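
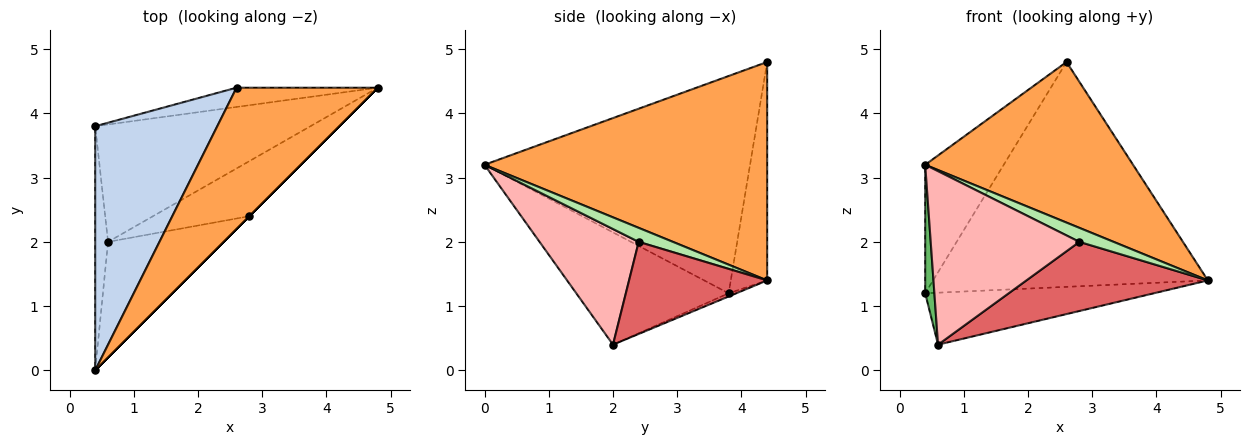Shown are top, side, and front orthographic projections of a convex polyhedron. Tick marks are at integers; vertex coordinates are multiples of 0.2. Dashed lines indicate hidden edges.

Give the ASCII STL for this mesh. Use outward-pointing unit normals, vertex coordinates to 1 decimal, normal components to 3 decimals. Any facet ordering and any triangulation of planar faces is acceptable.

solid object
 facet normal -0.131 0.988 -0.085
  outer loop
   vertex 2.6 4.4 4.8
   vertex 4.8 4.4 1.4
   vertex 0.4 3.8 1.2
  endloop
 endfacet
 facet normal -0.844 0.250 0.474
  outer loop
   vertex 2.6 4.4 4.8
   vertex 0.4 3.8 1.2
   vertex 0.4 0.0 3.2
  endloop
 endfacet
 facet normal 0.714 -0.525 0.462
  outer loop
   vertex 2.6 4.4 4.8
   vertex 0.4 0.0 3.2
   vertex 4.8 4.4 1.4
  endloop
 endfacet
 facet normal -0.014 0.405 -0.914
  outer loop
   vertex 0.6 2.0 0.4
   vertex 0.4 3.8 1.2
   vertex 4.8 4.4 1.4
  endloop
 endfacet
 facet normal -0.992 -0.060 -0.114
  outer loop
   vertex 0.6 2.0 0.4
   vertex 0.4 0.0 3.2
   vertex 0.4 3.8 1.2
  endloop
 endfacet
 facet normal 0.707 -0.707 0.000
  outer loop
   vertex 2.8 2.4 2.0
   vertex 4.8 4.4 1.4
   vertex 0.4 0.0 3.2
  endloop
 endfacet
 facet normal 0.512 -0.672 -0.535
  outer loop
   vertex 2.8 2.4 2.0
   vertex 0.6 2.0 0.4
   vertex 4.8 4.4 1.4
  endloop
 endfacet
 facet normal 0.485 -0.728 -0.485
  outer loop
   vertex 2.8 2.4 2.0
   vertex 0.4 0.0 3.2
   vertex 0.6 2.0 0.4
  endloop
 endfacet
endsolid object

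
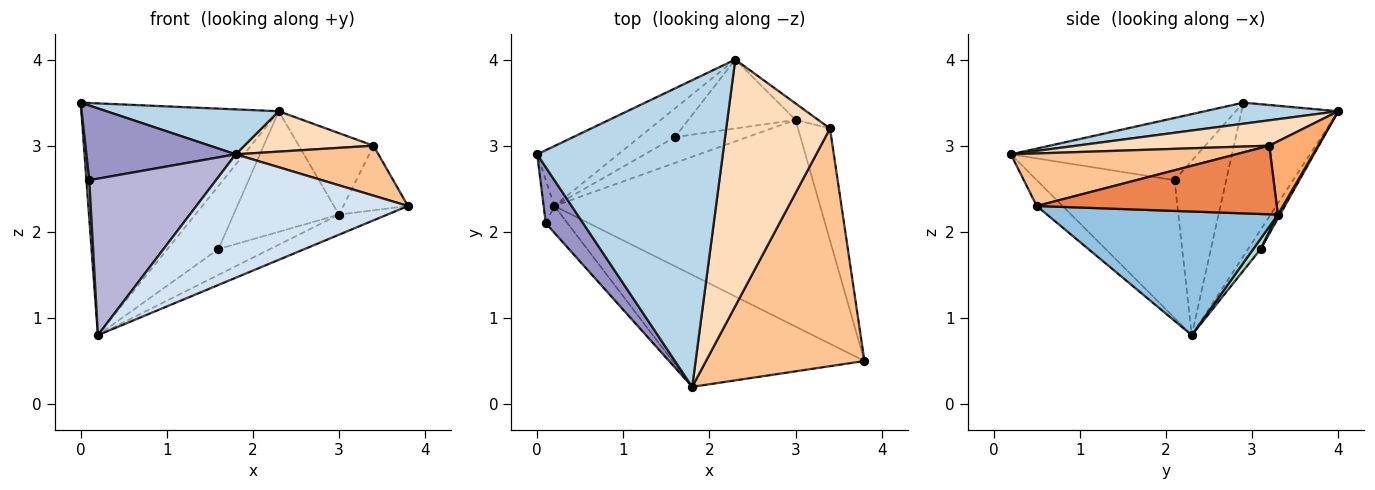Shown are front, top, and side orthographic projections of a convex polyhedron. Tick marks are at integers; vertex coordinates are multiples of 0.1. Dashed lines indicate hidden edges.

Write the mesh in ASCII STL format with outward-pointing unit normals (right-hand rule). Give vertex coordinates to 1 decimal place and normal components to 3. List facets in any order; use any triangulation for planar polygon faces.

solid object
 facet normal -0.428 0.875 -0.226
  outer loop
   vertex 0.2 2.3 0.8
   vertex 0.0 2.9 3.5
   vertex 2.3 4.0 3.4
  endloop
 endfacet
 facet normal 0.420 0.088 -0.903
  outer loop
   vertex 3.0 3.3 2.2
   vertex 3.8 0.5 2.3
   vertex 0.2 2.3 0.8
  endloop
 endfacet
 facet normal 0.112 -0.144 0.983
  outer loop
   vertex 1.8 0.2 2.9
   vertex 2.3 4.0 3.4
   vertex 0.0 2.9 3.5
  endloop
 endfacet
 facet normal -0.090 -0.738 -0.669
  outer loop
   vertex 1.8 0.2 2.9
   vertex 0.2 2.3 0.8
   vertex 3.8 0.5 2.3
  endloop
 endfacet
 facet normal 0.880 0.237 -0.411
  outer loop
   vertex 3.4 3.2 3.0
   vertex 3.8 0.5 2.3
   vertex 3.0 3.3 2.2
  endloop
 endfacet
 facet normal 0.540 0.825 -0.167
  outer loop
   vertex 3.4 3.2 3.0
   vertex 3.0 3.3 2.2
   vertex 2.3 4.0 3.4
  endloop
 endfacet
 facet normal 0.309 -0.196 0.931
  outer loop
   vertex 3.4 3.2 3.0
   vertex 1.8 0.2 2.9
   vertex 3.8 0.5 2.3
  endloop
 endfacet
 facet normal 0.235 -0.157 0.959
  outer loop
   vertex 3.4 3.2 3.0
   vertex 2.3 4.0 3.4
   vertex 1.8 0.2 2.9
  endloop
 endfacet
 facet normal -0.219 0.888 -0.404
  outer loop
   vertex 1.6 3.1 1.8
   vertex 0.2 2.3 0.8
   vertex 2.3 4.0 3.4
  endloop
 endfacet
 facet normal 0.018 0.868 -0.496
  outer loop
   vertex 1.6 3.1 1.8
   vertex 2.3 4.0 3.4
   vertex 3.0 3.3 2.2
  endloop
 endfacet
 facet normal 0.101 0.704 -0.704
  outer loop
   vertex 1.6 3.1 1.8
   vertex 3.0 3.3 2.2
   vertex 0.2 2.3 0.8
  endloop
 endfacet
 facet normal -0.997 -0.055 -0.062
  outer loop
   vertex 0.1 2.1 2.6
   vertex 0.0 2.9 3.5
   vertex 0.2 2.3 0.8
  endloop
 endfacet
 facet normal -0.707 -0.566 0.424
  outer loop
   vertex 0.1 2.1 2.6
   vertex 1.8 0.2 2.9
   vertex 0.0 2.9 3.5
  endloop
 endfacet
 facet normal -0.731 -0.672 -0.115
  outer loop
   vertex 0.1 2.1 2.6
   vertex 0.2 2.3 0.8
   vertex 1.8 0.2 2.9
  endloop
 endfacet
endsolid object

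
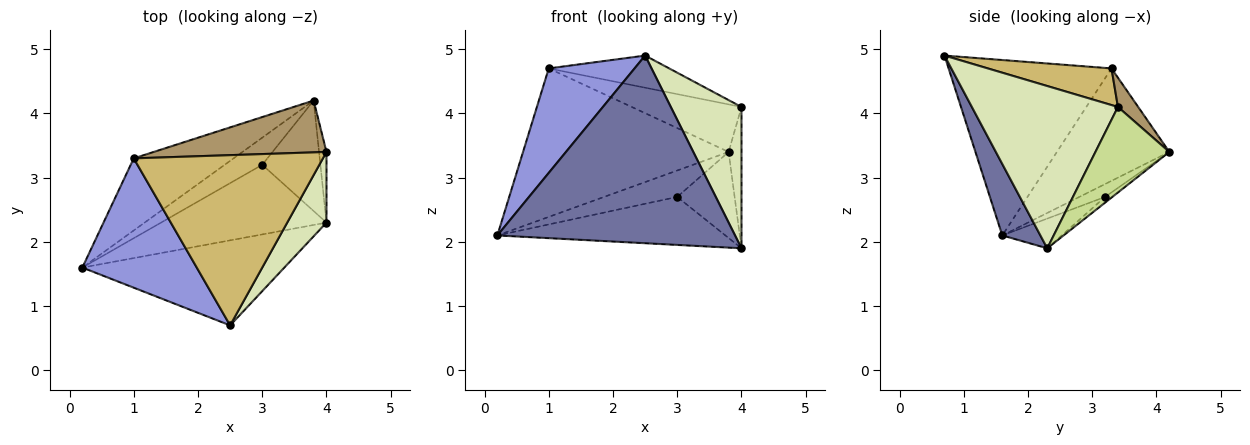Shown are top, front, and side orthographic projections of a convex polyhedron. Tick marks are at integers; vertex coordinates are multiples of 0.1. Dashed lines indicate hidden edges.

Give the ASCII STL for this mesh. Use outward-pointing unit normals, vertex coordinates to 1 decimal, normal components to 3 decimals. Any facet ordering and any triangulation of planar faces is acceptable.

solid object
 facet normal 0.145 -0.901 -0.408
  outer loop
   vertex 2.5 0.7 4.9
   vertex 0.2 1.6 2.1
   vertex 4.0 2.3 1.9
  endloop
 endfacet
 facet normal -0.441 0.807 -0.392
  outer loop
   vertex 1.0 3.3 4.7
   vertex 3.8 4.2 3.4
   vertex 0.2 1.6 2.1
  endloop
 endfacet
 facet normal -0.766 -0.404 0.500
  outer loop
   vertex 1.0 3.3 4.7
   vertex 0.2 1.6 2.1
   vertex 2.5 0.7 4.9
  endloop
 endfacet
 facet normal -0.146 0.561 -0.814
  outer loop
   vertex 3.0 3.2 2.7
   vertex 4.0 2.3 1.9
   vertex 0.2 1.6 2.1
  endloop
 endfacet
 facet normal -0.238 0.678 -0.696
  outer loop
   vertex 3.0 3.2 2.7
   vertex 0.2 1.6 2.1
   vertex 3.8 4.2 3.4
  endloop
 endfacet
 facet normal -0.078 0.613 -0.786
  outer loop
   vertex 3.0 3.2 2.7
   vertex 3.8 4.2 3.4
   vertex 4.0 2.3 1.9
  endloop
 endfacet
 facet normal 0.982 0.171 -0.085
  outer loop
   vertex 4.0 3.4 4.1
   vertex 4.0 2.3 1.9
   vertex 3.8 4.2 3.4
  endloop
 endfacet
 facet normal 0.880 -0.426 0.213
  outer loop
   vertex 4.0 3.4 4.1
   vertex 2.5 0.7 4.9
   vertex 4.0 2.3 1.9
  endloop
 endfacet
 facet normal 0.124 0.671 0.731
  outer loop
   vertex 4.0 3.4 4.1
   vertex 3.8 4.2 3.4
   vertex 1.0 3.3 4.7
  endloop
 endfacet
 facet normal 0.187 0.182 0.965
  outer loop
   vertex 4.0 3.4 4.1
   vertex 1.0 3.3 4.7
   vertex 2.5 0.7 4.9
  endloop
 endfacet
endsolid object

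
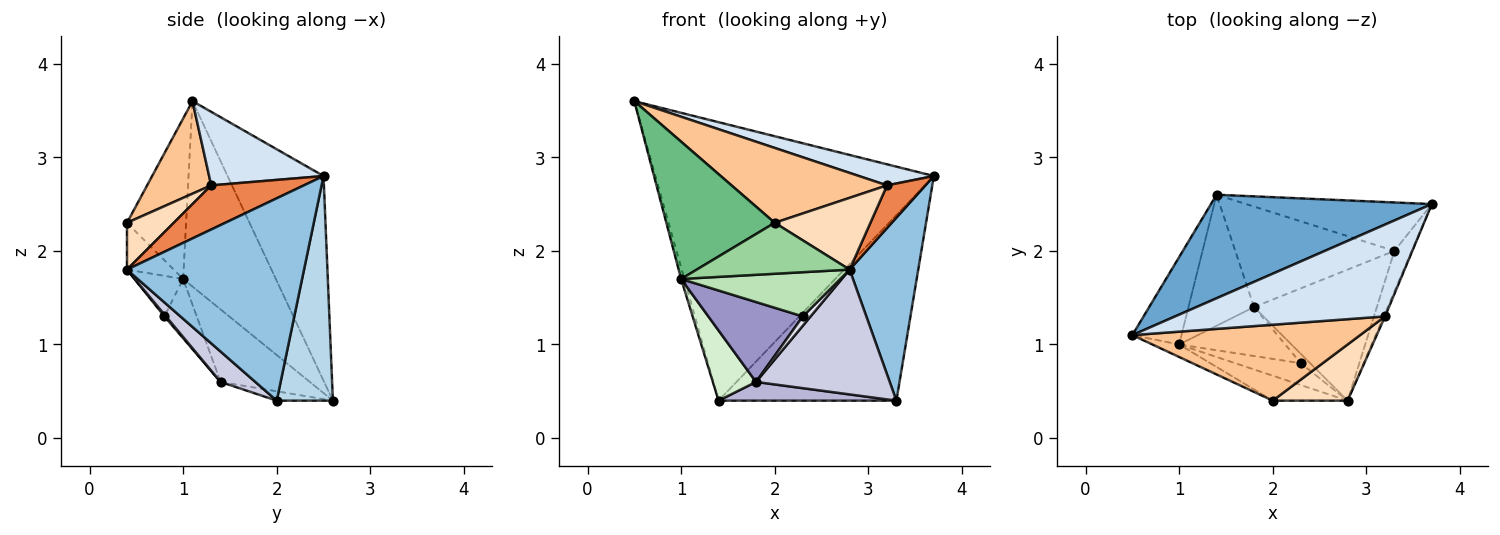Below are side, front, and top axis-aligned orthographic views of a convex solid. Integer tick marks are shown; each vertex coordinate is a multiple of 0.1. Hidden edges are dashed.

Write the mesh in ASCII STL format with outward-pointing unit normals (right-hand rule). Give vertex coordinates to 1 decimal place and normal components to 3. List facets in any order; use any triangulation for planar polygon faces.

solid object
 facet normal -0.307 0.892 0.332
  outer loop
   vertex 1.4 2.6 0.4
   vertex 0.5 1.1 3.6
   vertex 3.7 2.5 2.8
  endloop
 endfacet
 facet normal 0.929 -0.360 -0.080
  outer loop
   vertex 3.3 2.0 0.4
   vertex 3.7 2.5 2.8
   vertex 2.8 0.4 1.8
  endloop
 endfacet
 facet normal 0.292 0.925 -0.241
  outer loop
   vertex 3.3 2.0 0.4
   vertex 1.4 2.6 0.4
   vertex 3.7 2.5 2.8
  endloop
 endfacet
 facet normal 0.323 -0.212 0.922
  outer loop
   vertex 3.2 1.3 2.7
   vertex 3.7 2.5 2.8
   vertex 0.5 1.1 3.6
  endloop
 endfacet
 facet normal 0.924 -0.382 -0.028
  outer loop
   vertex 3.2 1.3 2.7
   vertex 2.8 0.4 1.8
   vertex 3.7 2.5 2.8
  endloop
 endfacet
 facet normal -0.966 0.034 -0.256
  outer loop
   vertex 1.0 1.0 1.7
   vertex 0.5 1.1 3.6
   vertex 1.4 2.6 0.4
  endloop
 endfacet
 facet normal 0.278 -0.675 0.684
  outer loop
   vertex 2.0 0.4 2.3
   vertex 3.2 1.3 2.7
   vertex 0.5 1.1 3.6
  endloop
 endfacet
 facet normal 0.359 -0.735 0.575
  outer loop
   vertex 2.0 0.4 2.3
   vertex 2.8 0.4 1.8
   vertex 3.2 1.3 2.7
  endloop
 endfacet
 facet normal -0.477 -0.875 -0.080
  outer loop
   vertex 2.0 0.4 2.3
   vertex 0.5 1.1 3.6
   vertex 1.0 1.0 1.7
  endloop
 endfacet
 facet normal -0.265 -0.866 -0.424
  outer loop
   vertex 2.0 0.4 2.3
   vertex 1.0 1.0 1.7
   vertex 2.8 0.4 1.8
  endloop
 endfacet
 facet normal -0.264 -0.865 -0.427
  outer loop
   vertex 2.3 0.8 1.3
   vertex 2.8 0.4 1.8
   vertex 1.0 1.0 1.7
  endloop
 endfacet
 facet normal -0.698 -0.338 -0.631
  outer loop
   vertex 1.8 1.4 0.6
   vertex 1.0 1.0 1.7
   vertex 1.4 2.6 0.4
  endloop
 endfacet
 facet normal -0.280 -0.819 -0.501
  outer loop
   vertex 1.8 1.4 0.6
   vertex 2.3 0.8 1.3
   vertex 1.0 1.0 1.7
  endloop
 endfacet
 facet normal -0.058 -0.183 -0.981
  outer loop
   vertex 1.8 1.4 0.6
   vertex 1.4 2.6 0.4
   vertex 3.3 2.0 0.4
  endloop
 endfacet
 facet normal 0.176 -0.679 -0.713
  outer loop
   vertex 1.8 1.4 0.6
   vertex 3.3 2.0 0.4
   vertex 2.8 0.4 1.8
  endloop
 endfacet
 facet normal 0.140 -0.700 -0.700
  outer loop
   vertex 1.8 1.4 0.6
   vertex 2.8 0.4 1.8
   vertex 2.3 0.8 1.3
  endloop
 endfacet
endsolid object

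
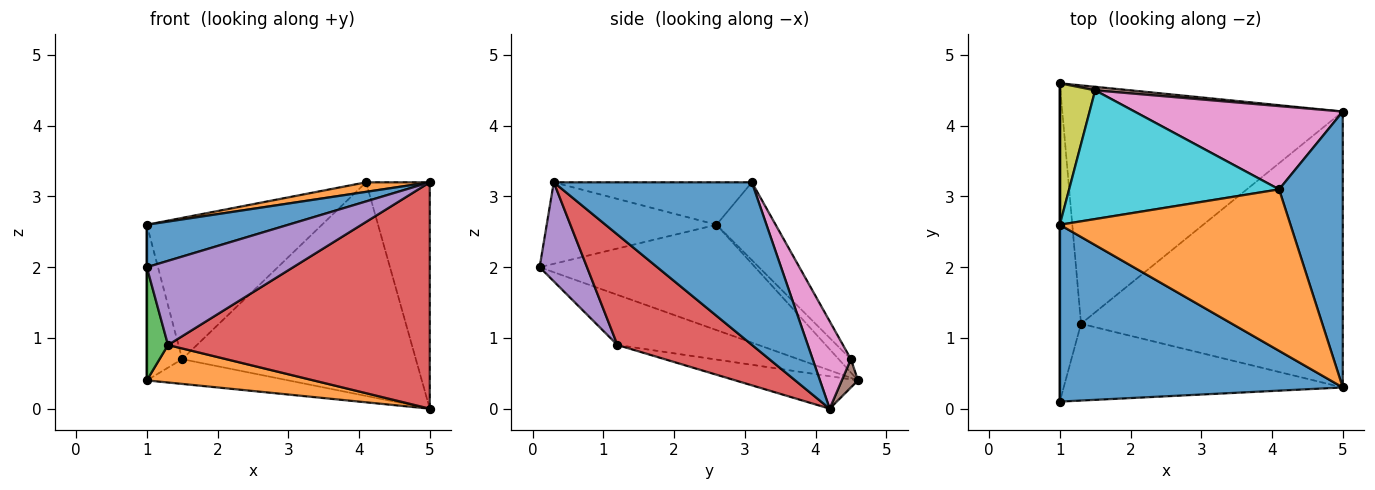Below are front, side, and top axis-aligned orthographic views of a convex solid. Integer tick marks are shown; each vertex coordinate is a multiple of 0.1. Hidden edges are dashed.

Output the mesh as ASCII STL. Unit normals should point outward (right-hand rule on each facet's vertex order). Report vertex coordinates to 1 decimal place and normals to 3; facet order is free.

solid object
 facet normal 0.892 0.287 0.349
  outer loop
   vertex 4.1 3.1 3.2
   vertex 5.0 0.3 3.2
   vertex 5.0 4.2 0.0
  endloop
 endfacet
 facet normal -0.114 -0.154 -0.981
  outer loop
   vertex 1.3 1.2 0.9
   vertex 1.0 4.6 0.4
   vertex 5.0 4.2 0.0
  endloop
 endfacet
 facet normal -0.912 -0.137 -0.386
  outer loop
   vertex 1.3 1.2 0.9
   vertex 1.0 0.1 2.0
   vertex 1.0 4.6 0.4
  endloop
 endfacet
 facet normal 0.310 -0.603 -0.735
  outer loop
   vertex 1.3 1.2 0.9
   vertex 5.0 4.2 0.0
   vertex 5.0 0.3 3.2
  endloop
 endfacet
 facet normal 0.233 -0.719 -0.655
  outer loop
   vertex 1.3 1.2 0.9
   vertex 5.0 0.3 3.2
   vertex 1.0 0.1 2.0
  endloop
 endfacet
 facet normal 0.112 0.984 0.141
  outer loop
   vertex 1.5 4.5 0.7
   vertex 5.0 4.2 0.0
   vertex 1.0 4.6 0.4
  endloop
 endfacet
 facet normal 0.151 0.921 0.359
  outer loop
   vertex 1.5 4.5 0.7
   vertex 4.1 3.1 3.2
   vertex 5.0 4.2 0.0
  endloop
 endfacet
 facet normal -1.000 0.000 0.000
  outer loop
   vertex 1.0 2.6 2.6
   vertex 1.0 4.6 0.4
   vertex 1.0 0.1 2.0
  endloop
 endfacet
 facet normal -0.248 0.717 0.652
  outer loop
   vertex 1.0 2.6 2.6
   vertex 1.5 4.5 0.7
   vertex 1.0 4.6 0.4
  endloop
 endfacet
 facet normal -0.242 0.717 0.653
  outer loop
   vertex 1.0 2.6 2.6
   vertex 4.1 3.1 3.2
   vertex 1.5 4.5 0.7
  endloop
 endfacet
 facet normal -0.270 -0.225 0.936
  outer loop
   vertex 1.0 2.6 2.6
   vertex 1.0 0.1 2.0
   vertex 5.0 0.3 3.2
  endloop
 endfacet
 facet normal -0.181 -0.058 0.982
  outer loop
   vertex 1.0 2.6 2.6
   vertex 5.0 0.3 3.2
   vertex 4.1 3.1 3.2
  endloop
 endfacet
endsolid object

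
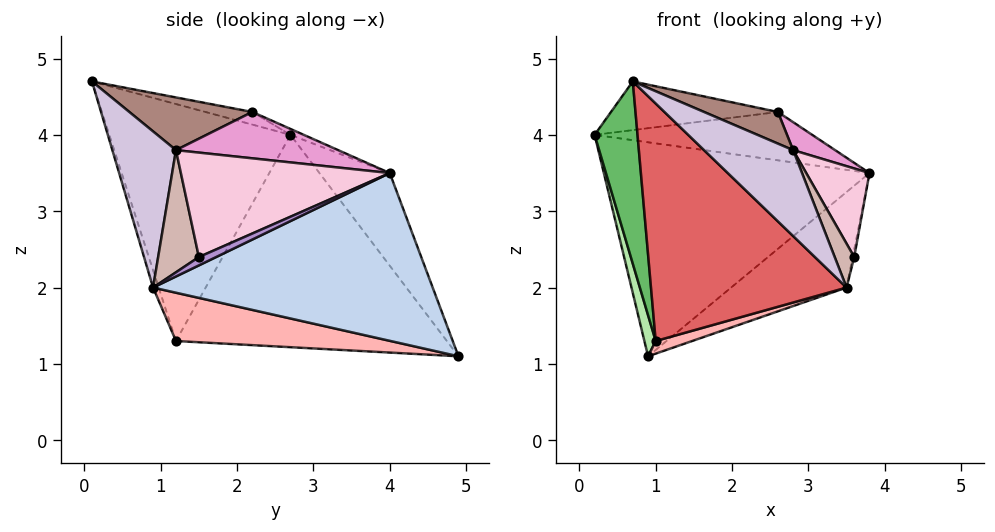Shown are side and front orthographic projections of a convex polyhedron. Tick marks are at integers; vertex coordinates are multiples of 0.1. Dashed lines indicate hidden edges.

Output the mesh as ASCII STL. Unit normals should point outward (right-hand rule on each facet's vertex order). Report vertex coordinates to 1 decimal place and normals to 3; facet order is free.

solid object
 facet normal -0.212 0.803 0.558
  outer loop
   vertex 0.9 4.9 1.1
   vertex 0.2 2.7 4.0
   vertex 3.8 4.0 3.5
  endloop
 endfacet
 facet normal 0.662 0.273 -0.698
  outer loop
   vertex 3.5 0.9 2.0
   vertex 0.9 4.9 1.1
   vertex 3.8 4.0 3.5
  endloop
 endfacet
 facet normal -0.026 0.420 0.907
  outer loop
   vertex 2.6 2.2 4.3
   vertex 3.8 4.0 3.5
   vertex 0.2 2.7 4.0
  endloop
 endfacet
 facet normal -0.069 0.247 0.967
  outer loop
   vertex 2.6 2.2 4.3
   vertex 0.2 2.7 4.0
   vertex 0.7 0.1 4.7
  endloop
 endfacet
 facet normal -0.961 -0.227 -0.158
  outer loop
   vertex 1.0 1.2 1.3
   vertex 0.7 0.1 4.7
   vertex 0.2 2.7 4.0
  endloop
 endfacet
 facet normal -0.964 -0.040 -0.263
  outer loop
   vertex 1.0 1.2 1.3
   vertex 0.2 2.7 4.0
   vertex 0.9 4.9 1.1
  endloop
 endfacet
 facet normal -0.027 -0.950 -0.310
  outer loop
   vertex 1.0 1.2 1.3
   vertex 3.5 0.9 2.0
   vertex 0.7 0.1 4.7
  endloop
 endfacet
 facet normal 0.264 -0.045 -0.963
  outer loop
   vertex 1.0 1.2 1.3
   vertex 0.9 4.9 1.1
   vertex 3.5 0.9 2.0
  endloop
 endfacet
 facet normal 0.931 0.082 -0.356
  outer loop
   vertex 3.6 1.5 2.4
   vertex 3.5 0.9 2.0
   vertex 3.8 4.0 3.5
  endloop
 endfacet
 facet normal 0.547 -0.765 0.340
  outer loop
   vertex 2.8 1.2 3.8
   vertex 0.7 0.1 4.7
   vertex 3.5 0.9 2.0
  endloop
 endfacet
 facet normal 0.505 -0.303 0.808
  outer loop
   vertex 2.8 1.2 3.8
   vertex 2.6 2.2 4.3
   vertex 0.7 0.1 4.7
  endloop
 endfacet
 facet normal 0.831 -0.398 0.389
  outer loop
   vertex 2.8 1.2 3.8
   vertex 3.5 0.9 2.0
   vertex 3.6 1.5 2.4
  endloop
 endfacet
 facet normal 0.724 -0.187 0.664
  outer loop
   vertex 2.8 1.2 3.8
   vertex 3.8 4.0 3.5
   vertex 2.6 2.2 4.3
  endloop
 endfacet
 facet normal 0.861 -0.261 0.436
  outer loop
   vertex 2.8 1.2 3.8
   vertex 3.6 1.5 2.4
   vertex 3.8 4.0 3.5
  endloop
 endfacet
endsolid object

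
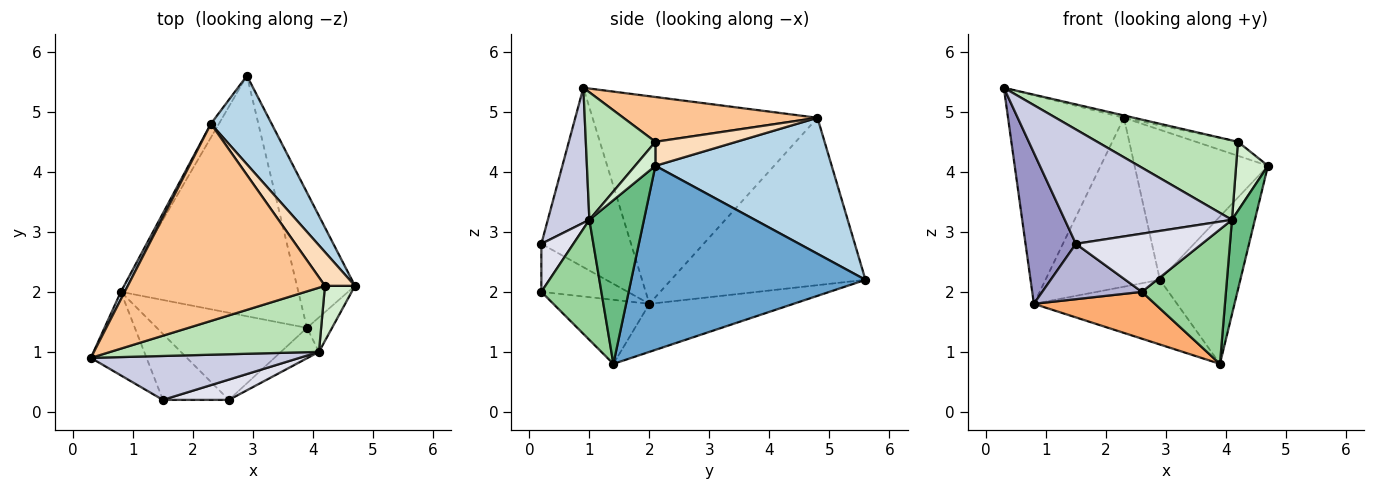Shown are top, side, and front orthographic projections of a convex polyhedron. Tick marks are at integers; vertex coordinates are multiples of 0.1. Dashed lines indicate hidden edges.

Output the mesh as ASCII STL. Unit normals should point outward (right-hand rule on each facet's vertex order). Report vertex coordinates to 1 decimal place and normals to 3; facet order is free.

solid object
 facet normal 0.906 0.311 -0.286
  outer loop
   vertex 3.9 1.4 0.8
   vertex 2.9 5.6 2.2
   vertex 4.7 2.1 4.1
  endloop
 endfacet
 facet normal -0.253 0.251 -0.934
  outer loop
   vertex 0.8 2.0 1.8
   vertex 2.9 5.6 2.2
   vertex 3.9 1.4 0.8
  endloop
 endfacet
 facet normal 0.751 0.568 0.335
  outer loop
   vertex 2.3 4.8 4.9
   vertex 4.7 2.1 4.1
   vertex 2.9 5.6 2.2
  endloop
 endfacet
 facet normal -0.889 0.458 0.016
  outer loop
   vertex 2.3 4.8 4.9
   vertex 0.8 2.0 1.8
   vertex 0.3 0.9 5.4
  endloop
 endfacet
 facet normal -0.861 0.507 -0.041
  outer loop
   vertex 2.3 4.8 4.9
   vertex 2.9 5.6 2.2
   vertex 0.8 2.0 1.8
  endloop
 endfacet
 facet normal -0.352 -0.443 -0.824
  outer loop
   vertex 2.6 0.2 2.0
   vertex 0.8 2.0 1.8
   vertex 3.9 1.4 0.8
  endloop
 endfacet
 facet normal 0.222 0.011 0.975
  outer loop
   vertex 4.2 2.1 4.5
   vertex 2.3 4.8 4.9
   vertex 0.3 0.9 5.4
  endloop
 endfacet
 facet normal 0.594 0.308 0.743
  outer loop
   vertex 4.2 2.1 4.5
   vertex 4.7 2.1 4.1
   vertex 2.3 4.8 4.9
  endloop
 endfacet
 facet normal 0.913 -0.383 -0.140
  outer loop
   vertex 4.1 1.0 3.2
   vertex 3.9 1.4 0.8
   vertex 4.7 2.1 4.1
  endloop
 endfacet
 facet normal 0.572 -0.800 -0.181
  outer loop
   vertex 4.1 1.0 3.2
   vertex 2.6 0.2 2.0
   vertex 3.9 1.4 0.8
  endloop
 endfacet
 facet normal 0.359 -0.726 0.587
  outer loop
   vertex 4.1 1.0 3.2
   vertex 4.2 2.1 4.5
   vertex 0.3 0.9 5.4
  endloop
 endfacet
 facet normal 0.446 -0.700 0.558
  outer loop
   vertex 4.1 1.0 3.2
   vertex 4.7 2.1 4.1
   vertex 4.2 2.1 4.5
  endloop
 endfacet
 facet normal -0.842 -0.472 -0.261
  outer loop
   vertex 1.5 0.2 2.8
   vertex 0.3 0.9 5.4
   vertex 0.8 2.0 1.8
  endloop
 endfacet
 facet normal -0.487 -0.561 -0.669
  outer loop
   vertex 1.5 0.2 2.8
   vertex 0.8 2.0 1.8
   vertex 2.6 0.2 2.0
  endloop
 endfacet
 facet normal 0.226 -0.909 0.349
  outer loop
   vertex 1.5 0.2 2.8
   vertex 4.1 1.0 3.2
   vertex 0.3 0.9 5.4
  endloop
 endfacet
 facet normal 0.233 -0.918 0.321
  outer loop
   vertex 1.5 0.2 2.8
   vertex 2.6 0.2 2.0
   vertex 4.1 1.0 3.2
  endloop
 endfacet
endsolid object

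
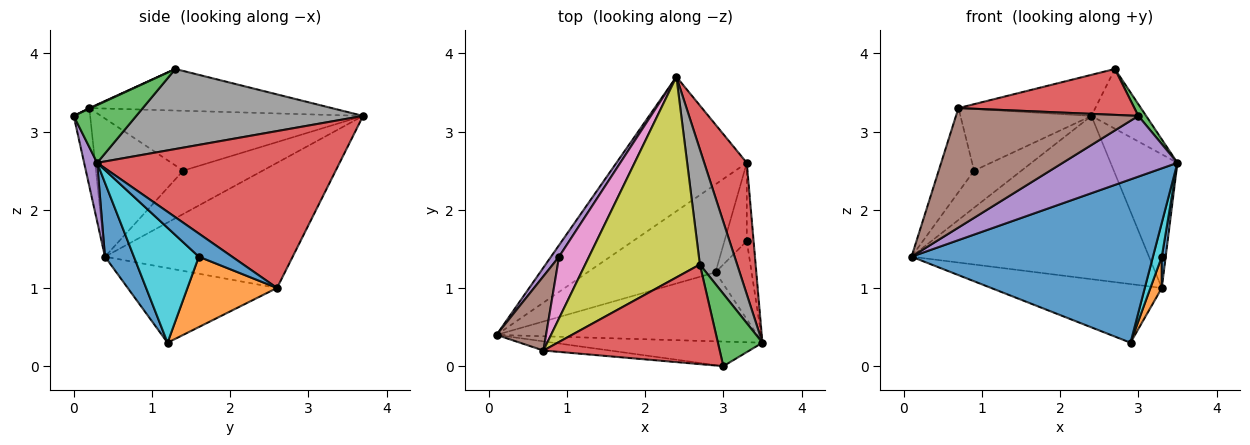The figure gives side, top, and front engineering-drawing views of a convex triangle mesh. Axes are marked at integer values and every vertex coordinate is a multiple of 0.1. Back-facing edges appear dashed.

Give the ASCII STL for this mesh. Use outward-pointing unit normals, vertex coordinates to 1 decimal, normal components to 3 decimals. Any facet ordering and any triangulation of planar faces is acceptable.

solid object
 facet normal 0.110 -0.916 -0.387
  outer loop
   vertex 2.9 1.2 0.3
   vertex 3.5 0.3 2.6
   vertex 0.1 0.4 1.4
  endloop
 endfacet
 facet normal -0.521 0.659 -0.543
  outer loop
   vertex 3.3 2.6 1.0
   vertex 0.1 0.4 1.4
   vertex 2.4 3.7 3.2
  endloop
 endfacet
 facet normal -0.437 0.499 -0.749
  outer loop
   vertex 3.3 2.6 1.0
   vertex 2.9 1.2 0.3
   vertex 0.1 0.4 1.4
  endloop
 endfacet
 facet normal 0.933 0.257 0.253
  outer loop
   vertex 3.3 2.6 1.0
   vertex 2.4 3.7 3.2
   vertex 3.5 0.3 2.6
  endloop
 endfacet
 facet normal -0.848 0.505 0.158
  outer loop
   vertex 0.9 1.4 2.5
   vertex 2.4 3.7 3.2
   vertex 0.1 0.4 1.4
  endloop
 endfacet
 facet normal -0.879 0.357 0.315
  outer loop
   vertex 0.9 1.4 2.5
   vertex 0.1 0.4 1.4
   vertex 0.7 0.2 3.3
  endloop
 endfacet
 facet normal -0.816 0.408 0.408
  outer loop
   vertex 0.9 1.4 2.5
   vertex 0.7 0.2 3.3
   vertex 2.4 3.7 3.2
  endloop
 endfacet
 facet normal 0.886 0.214 0.412
  outer loop
   vertex 2.7 1.3 3.8
   vertex 3.5 0.3 2.6
   vertex 2.4 3.7 3.2
  endloop
 endfacet
 facet normal -0.335 0.189 0.923
  outer loop
   vertex 2.7 1.3 3.8
   vertex 2.4 3.7 3.2
   vertex 0.7 0.2 3.3
  endloop
 endfacet
 facet normal 0.946 -0.129 -0.297
  outer loop
   vertex 3.3 1.6 1.4
   vertex 3.5 0.3 2.6
   vertex 2.9 1.2 0.3
  endloop
 endfacet
 facet normal 0.953 -0.112 -0.280
  outer loop
   vertex 3.3 1.6 1.4
   vertex 3.3 2.6 1.0
   vertex 3.5 0.3 2.6
  endloop
 endfacet
 facet normal 0.946 -0.120 -0.300
  outer loop
   vertex 3.3 1.6 1.4
   vertex 2.9 1.2 0.3
   vertex 3.3 2.6 1.0
  endloop
 endfacet
 facet normal 0.788 -0.099 0.608
  outer loop
   vertex 3.0 0.0 3.2
   vertex 3.5 0.3 2.6
   vertex 2.7 1.3 3.8
  endloop
 endfacet
 facet normal 0.003 -0.418 0.908
  outer loop
   vertex 3.0 0.0 3.2
   vertex 2.7 1.3 3.8
   vertex 0.7 0.2 3.3
  endloop
 endfacet
 facet normal 0.105 -0.922 -0.374
  outer loop
   vertex 3.0 0.0 3.2
   vertex 0.1 0.4 1.4
   vertex 3.5 0.3 2.6
  endloop
 endfacet
 facet normal -0.090 -0.993 -0.076
  outer loop
   vertex 3.0 0.0 3.2
   vertex 0.7 0.2 3.3
   vertex 0.1 0.4 1.4
  endloop
 endfacet
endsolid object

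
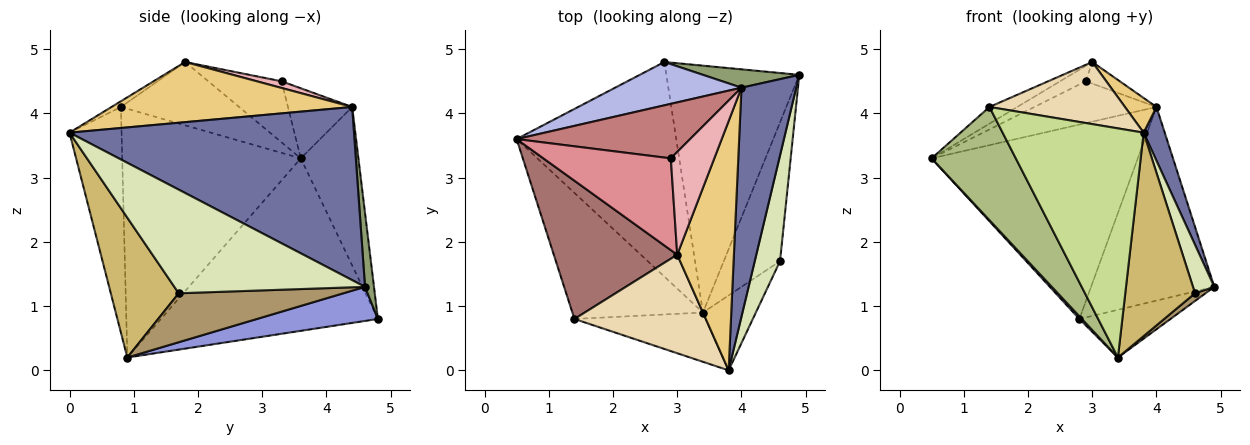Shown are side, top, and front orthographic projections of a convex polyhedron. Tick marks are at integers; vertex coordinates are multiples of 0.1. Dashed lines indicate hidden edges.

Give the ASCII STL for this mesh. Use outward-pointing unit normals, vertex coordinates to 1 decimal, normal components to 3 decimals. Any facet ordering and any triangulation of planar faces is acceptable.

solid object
 facet normal 0.951 -0.071 0.301
  outer loop
   vertex 4.0 4.4 4.1
   vertex 3.8 0.0 3.7
   vertex 4.9 4.6 1.3
  endloop
 endfacet
 facet normal -0.734 -0.008 -0.679
  outer loop
   vertex 2.8 4.8 0.8
   vertex 3.4 0.9 0.2
   vertex 0.5 3.6 3.3
  endloop
 endfacet
 facet normal 0.244 0.184 -0.952
  outer loop
   vertex 2.8 4.8 0.8
   vertex 4.9 4.6 1.3
   vertex 3.4 0.9 0.2
  endloop
 endfacet
 facet normal -0.263 0.942 0.210
  outer loop
   vertex 2.8 4.8 0.8
   vertex 0.5 3.6 3.3
   vertex 4.0 4.4 4.1
  endloop
 endfacet
 facet normal 0.072 0.993 0.094
  outer loop
   vertex 2.8 4.8 0.8
   vertex 4.0 4.4 4.1
   vertex 4.9 4.6 1.3
  endloop
 endfacet
 facet normal -0.817 -0.385 -0.429
  outer loop
   vertex 1.4 0.8 4.1
   vertex 0.5 3.6 3.3
   vertex 3.4 0.9 0.2
  endloop
 endfacet
 facet normal -0.339 -0.920 -0.198
  outer loop
   vertex 1.4 0.8 4.1
   vertex 3.4 0.9 0.2
   vertex 3.8 0.0 3.7
  endloop
 endfacet
 facet normal 0.966 -0.108 0.236
  outer loop
   vertex 4.6 1.7 1.2
   vertex 4.9 4.6 1.3
   vertex 3.8 0.0 3.7
  endloop
 endfacet
 facet normal 0.656 -0.042 -0.754
  outer loop
   vertex 4.6 1.7 1.2
   vertex 3.4 0.9 0.2
   vertex 4.9 4.6 1.3
  endloop
 endfacet
 facet normal 0.675 -0.693 -0.255
  outer loop
   vertex 4.6 1.7 1.2
   vertex 3.8 0.0 3.7
   vertex 3.4 0.9 0.2
  endloop
 endfacet
 facet normal 0.725 -0.095 0.682
  outer loop
   vertex 3.0 1.8 4.8
   vertex 3.8 0.0 3.7
   vertex 4.0 4.4 4.1
  endloop
 endfacet
 facet normal -0.037 -0.533 0.845
  outer loop
   vertex 3.0 1.8 4.8
   vertex 1.4 0.8 4.1
   vertex 3.8 0.0 3.7
  endloop
 endfacet
 facet normal -0.454 0.107 0.885
  outer loop
   vertex 3.0 1.8 4.8
   vertex 0.5 3.6 3.3
   vertex 1.4 0.8 4.1
  endloop
 endfacet
 facet normal -0.305 0.580 0.755
  outer loop
   vertex 2.9 3.3 4.5
   vertex 4.0 4.4 4.1
   vertex 0.5 3.6 3.3
  endloop
 endfacet
 facet normal -0.427 0.150 0.892
  outer loop
   vertex 2.9 3.3 4.5
   vertex 0.5 3.6 3.3
   vertex 3.0 1.8 4.8
  endloop
 endfacet
 facet normal 0.148 0.203 0.968
  outer loop
   vertex 2.9 3.3 4.5
   vertex 3.0 1.8 4.8
   vertex 4.0 4.4 4.1
  endloop
 endfacet
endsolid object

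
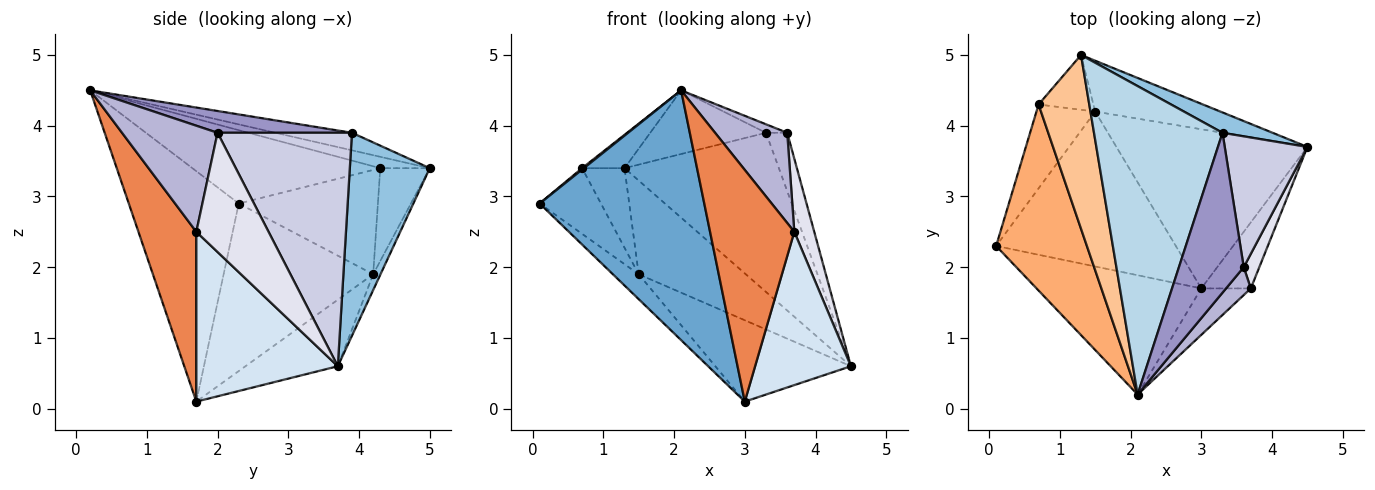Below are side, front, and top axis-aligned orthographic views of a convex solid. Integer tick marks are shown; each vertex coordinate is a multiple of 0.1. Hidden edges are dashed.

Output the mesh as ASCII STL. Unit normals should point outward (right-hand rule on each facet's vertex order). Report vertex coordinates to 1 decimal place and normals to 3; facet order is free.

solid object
 facet normal -0.516 -0.773 -0.369
  outer loop
   vertex 3.0 1.7 0.1
   vertex 2.1 0.2 4.5
   vertex 0.1 2.3 2.9
  endloop
 endfacet
 facet normal 0.457 0.882 0.113
  outer loop
   vertex 3.3 3.9 3.9
   vertex 4.5 3.7 0.6
   vertex 1.3 5.0 3.4
  endloop
 endfacet
 facet normal -0.132 0.200 0.971
  outer loop
   vertex 3.3 3.9 3.9
   vertex 1.3 5.0 3.4
   vertex 2.1 0.2 4.5
  endloop
 endfacet
 facet normal 0.805 -0.545 -0.235
  outer loop
   vertex 3.7 1.7 2.5
   vertex 3.0 1.7 0.1
   vertex 4.5 3.7 0.6
  endloop
 endfacet
 facet normal 0.559 -0.813 -0.163
  outer loop
   vertex 3.7 1.7 2.5
   vertex 2.1 0.2 4.5
   vertex 3.0 1.7 0.1
  endloop
 endfacet
 facet normal -0.628 -0.006 0.778
  outer loop
   vertex 0.7 4.3 3.4
   vertex 0.1 2.3 2.9
   vertex 2.1 0.2 4.5
  endloop
 endfacet
 facet normal -0.215 0.184 0.959
  outer loop
   vertex 0.7 4.3 3.4
   vertex 2.1 0.2 4.5
   vertex 1.3 5.0 3.4
  endloop
 endfacet
 facet normal -0.060 0.877 -0.476
  outer loop
   vertex 1.5 4.2 1.9
   vertex 1.3 5.0 3.4
   vertex 4.5 3.7 0.6
  endloop
 endfacet
 facet normal -0.296 0.435 -0.851
  outer loop
   vertex 1.5 4.2 1.9
   vertex 4.5 3.7 0.6
   vertex 3.0 1.7 0.1
  endloop
 endfacet
 facet normal -0.693 0.594 -0.409
  outer loop
   vertex 1.5 4.2 1.9
   vertex 0.7 4.3 3.4
   vertex 1.3 5.0 3.4
  endloop
 endfacet
 facet normal -0.677 0.117 -0.726
  outer loop
   vertex 1.5 4.2 1.9
   vertex 3.0 1.7 0.1
   vertex 0.1 2.3 2.9
  endloop
 endfacet
 facet normal -0.814 0.359 -0.458
  outer loop
   vertex 1.5 4.2 1.9
   vertex 0.1 2.3 2.9
   vertex 0.7 4.3 3.4
  endloop
 endfacet
 facet normal 0.318 0.050 0.947
  outer loop
   vertex 3.6 2.0 3.9
   vertex 3.3 3.9 3.9
   vertex 2.1 0.2 4.5
  endloop
 endfacet
 facet normal 0.784 -0.593 0.183
  outer loop
   vertex 3.6 2.0 3.9
   vertex 2.1 0.2 4.5
   vertex 3.7 1.7 2.5
  endloop
 endfacet
 facet normal 0.932 0.147 0.330
  outer loop
   vertex 3.6 2.0 3.9
   vertex 4.5 3.7 0.6
   vertex 3.3 3.9 3.9
  endloop
 endfacet
 facet normal 0.956 -0.264 0.125
  outer loop
   vertex 3.6 2.0 3.9
   vertex 3.7 1.7 2.5
   vertex 4.5 3.7 0.6
  endloop
 endfacet
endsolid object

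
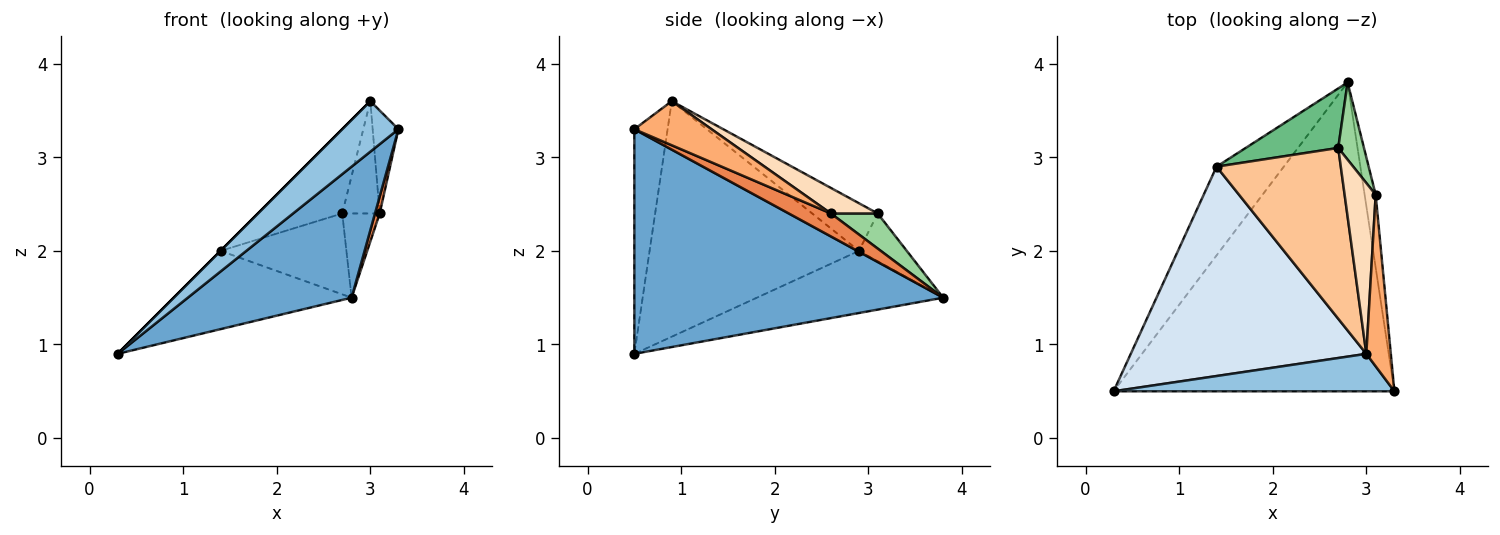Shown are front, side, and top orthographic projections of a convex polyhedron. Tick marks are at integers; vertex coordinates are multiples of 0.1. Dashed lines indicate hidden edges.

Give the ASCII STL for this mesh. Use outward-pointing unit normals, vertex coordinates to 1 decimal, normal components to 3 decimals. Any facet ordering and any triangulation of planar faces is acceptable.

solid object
 facet normal 0.593 -0.314 -0.741
  outer loop
   vertex 2.8 3.8 1.5
   vertex 3.3 0.5 3.3
   vertex 0.3 0.5 0.9
  endloop
 endfacet
 facet normal -0.430 -0.726 0.537
  outer loop
   vertex 3.0 0.9 3.6
   vertex 0.3 0.5 0.9
   vertex 3.3 0.5 3.3
  endloop
 endfacet
 facet normal -0.570 0.544 -0.616
  outer loop
   vertex 1.4 2.9 2.0
   vertex 2.8 3.8 1.5
   vertex 0.3 0.5 0.9
  endloop
 endfacet
 facet normal -0.707 0.000 0.707
  outer loop
   vertex 1.4 2.9 2.0
   vertex 0.3 0.5 0.9
   vertex 3.0 0.9 3.6
  endloop
 endfacet
 facet normal 0.897 -0.100 -0.432
  outer loop
   vertex 3.1 2.6 2.4
   vertex 3.3 0.5 3.3
   vertex 2.8 3.8 1.5
  endloop
 endfacet
 facet normal 0.839 0.280 0.466
  outer loop
   vertex 3.1 2.6 2.4
   vertex 3.0 0.9 3.6
   vertex 3.3 0.5 3.3
  endloop
 endfacet
 facet normal -0.325 0.418 0.848
  outer loop
   vertex 2.7 3.1 2.4
   vertex 1.4 2.9 2.0
   vertex 3.0 0.9 3.6
  endloop
 endfacet
 facet normal 0.566 0.453 0.689
  outer loop
   vertex 2.7 3.1 2.4
   vertex 3.0 0.9 3.6
   vertex 3.1 2.6 2.4
  endloop
 endfacet
 facet normal -0.293 0.770 0.567
  outer loop
   vertex 2.7 3.1 2.4
   vertex 2.8 3.8 1.5
   vertex 1.4 2.9 2.0
  endloop
 endfacet
 facet normal 0.678 0.542 0.497
  outer loop
   vertex 2.7 3.1 2.4
   vertex 3.1 2.6 2.4
   vertex 2.8 3.8 1.5
  endloop
 endfacet
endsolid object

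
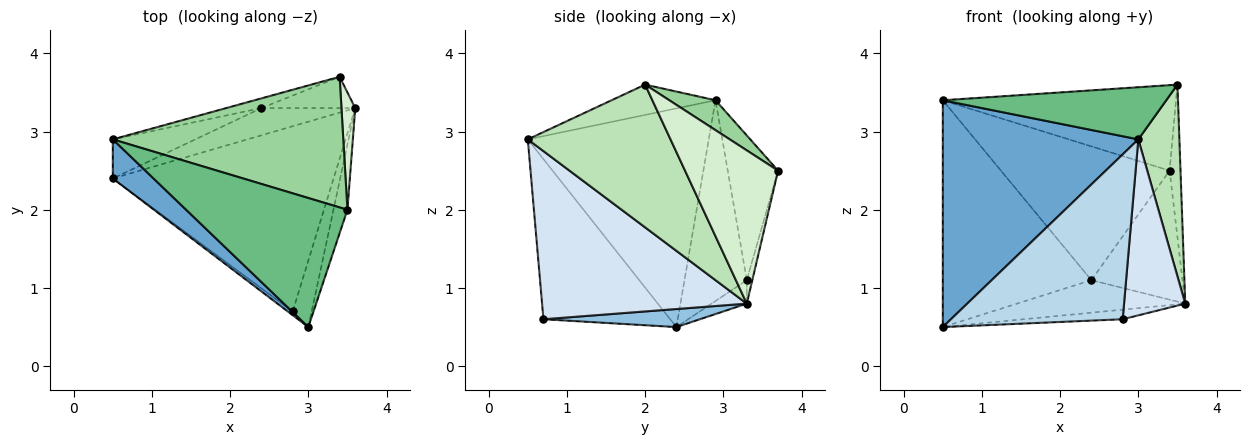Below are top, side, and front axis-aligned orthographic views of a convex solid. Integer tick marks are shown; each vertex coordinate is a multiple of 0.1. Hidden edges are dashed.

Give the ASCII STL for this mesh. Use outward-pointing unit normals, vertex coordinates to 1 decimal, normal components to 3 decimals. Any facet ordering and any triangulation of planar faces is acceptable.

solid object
 facet normal -0.674 -0.728 0.126
  outer loop
   vertex 0.5 2.9 3.4
   vertex 0.5 2.4 0.5
   vertex 3.0 0.5 2.9
  endloop
 endfacet
 facet normal 0.081 0.052 -0.995
  outer loop
   vertex 2.8 0.7 0.6
   vertex 0.5 2.4 0.5
   vertex 3.6 3.3 0.8
  endloop
 endfacet
 facet normal -0.594 -0.804 -0.018
  outer loop
   vertex 2.8 0.7 0.6
   vertex 3.0 0.5 2.9
   vertex 0.5 2.4 0.5
  endloop
 endfacet
 facet normal 0.953 -0.285 -0.108
  outer loop
   vertex 2.8 0.7 0.6
   vertex 3.6 3.3 0.8
   vertex 3.0 0.5 2.9
  endloop
 endfacet
 facet normal -0.158 0.757 -0.634
  outer loop
   vertex 2.4 3.3 1.1
   vertex 3.6 3.3 0.8
   vertex 0.5 2.4 0.5
  endloop
 endfacet
 facet normal -0.059 0.970 -0.235
  outer loop
   vertex 2.4 3.3 1.1
   vertex 3.4 3.7 2.5
   vertex 3.6 3.3 0.8
  endloop
 endfacet
 facet normal -0.382 0.911 -0.157
  outer loop
   vertex 2.4 3.3 1.1
   vertex 0.5 2.4 0.5
   vertex 0.5 2.9 3.4
  endloop
 endfacet
 facet normal -0.285 0.956 -0.069
  outer loop
   vertex 2.4 3.3 1.1
   vertex 0.5 2.9 3.4
   vertex 3.4 3.7 2.5
  endloop
 endfacet
 facet normal -0.172 -0.369 0.913
  outer loop
   vertex 3.5 2.0 3.6
   vertex 0.5 2.9 3.4
   vertex 3.0 0.5 2.9
  endloop
 endfacet
 facet normal 0.108 0.545 0.832
  outer loop
   vertex 3.5 2.0 3.6
   vertex 3.4 3.7 2.5
   vertex 0.5 2.9 3.4
  endloop
 endfacet
 facet normal 0.957 -0.275 -0.094
  outer loop
   vertex 3.5 2.0 3.6
   vertex 3.0 0.5 2.9
   vertex 3.6 3.3 0.8
  endloop
 endfacet
 facet normal 0.989 0.116 0.089
  outer loop
   vertex 3.5 2.0 3.6
   vertex 3.6 3.3 0.8
   vertex 3.4 3.7 2.5
  endloop
 endfacet
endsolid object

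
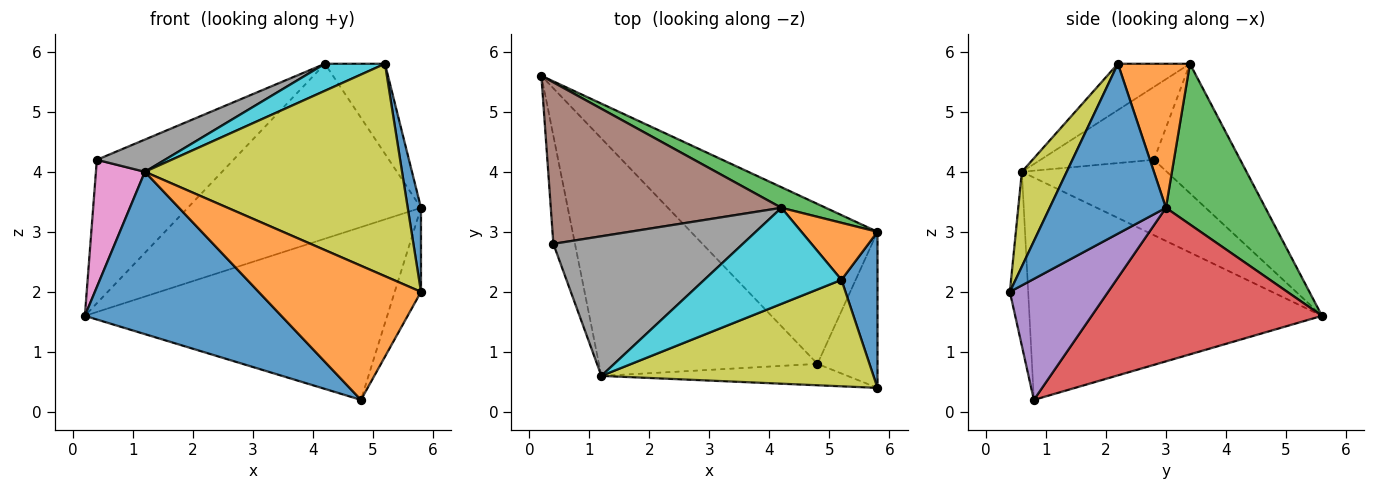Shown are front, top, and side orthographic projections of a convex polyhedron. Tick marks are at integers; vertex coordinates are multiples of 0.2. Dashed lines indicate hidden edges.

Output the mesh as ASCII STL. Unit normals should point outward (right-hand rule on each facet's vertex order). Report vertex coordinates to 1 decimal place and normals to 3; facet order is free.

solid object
 facet normal -0.643 -0.432 -0.632
  outer loop
   vertex 1.2 0.6 4.0
   vertex 0.2 5.6 1.6
   vertex 4.8 0.8 0.2
  endloop
 endfacet
 facet normal -0.111 -0.981 -0.157
  outer loop
   vertex 1.2 0.6 4.0
   vertex 4.8 0.8 0.2
   vertex 5.8 0.4 2.0
  endloop
 endfacet
 facet normal 0.390 0.915 0.108
  outer loop
   vertex 5.8 3.0 3.4
   vertex 0.2 5.6 1.6
   vertex 4.2 3.4 5.8
  endloop
 endfacet
 facet normal 0.488 0.641 -0.593
  outer loop
   vertex 5.8 3.0 3.4
   vertex 4.8 0.8 0.2
   vertex 0.2 5.6 1.6
  endloop
 endfacet
 facet normal 0.871 0.233 -0.432
  outer loop
   vertex 5.8 3.0 3.4
   vertex 5.8 0.4 2.0
   vertex 4.8 0.8 0.2
  endloop
 endfacet
 facet normal -0.387 0.612 0.689
  outer loop
   vertex 0.4 2.8 4.2
   vertex 4.2 3.4 5.8
   vertex 0.2 5.6 1.6
  endloop
 endfacet
 facet normal -0.914 -0.309 -0.262
  outer loop
   vertex 0.4 2.8 4.2
   vertex 0.2 5.6 1.6
   vertex 1.2 0.6 4.0
  endloop
 endfacet
 facet normal -0.351 -0.211 0.912
  outer loop
   vertex 0.4 2.8 4.2
   vertex 1.2 0.6 4.0
   vertex 4.2 3.4 5.8
  endloop
 endfacet
 facet normal 0.154 -0.883 0.443
  outer loop
   vertex 5.2 2.2 5.8
   vertex 1.2 0.6 4.0
   vertex 5.8 0.4 2.0
  endloop
 endfacet
 facet normal -0.309 -0.257 0.916
  outer loop
   vertex 5.2 2.2 5.8
   vertex 4.2 3.4 5.8
   vertex 1.2 0.6 4.0
  endloop
 endfacet
 facet normal 0.972 -0.111 0.206
  outer loop
   vertex 5.2 2.2 5.8
   vertex 5.8 0.4 2.0
   vertex 5.8 3.0 3.4
  endloop
 endfacet
 facet normal 0.712 0.593 0.376
  outer loop
   vertex 5.2 2.2 5.8
   vertex 5.8 3.0 3.4
   vertex 4.2 3.4 5.8
  endloop
 endfacet
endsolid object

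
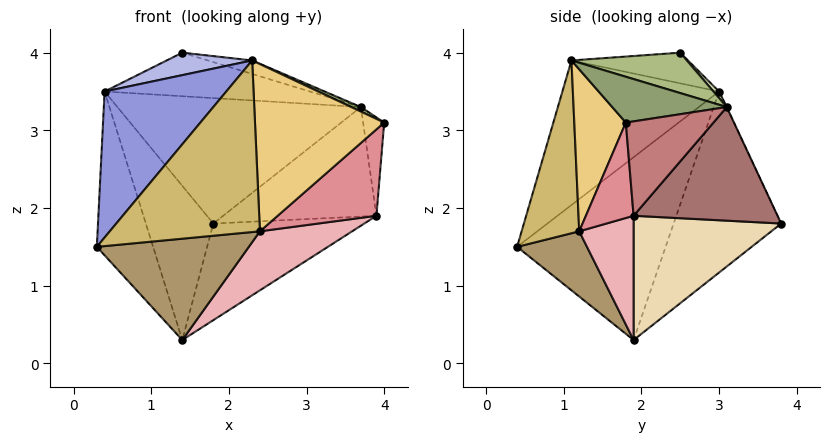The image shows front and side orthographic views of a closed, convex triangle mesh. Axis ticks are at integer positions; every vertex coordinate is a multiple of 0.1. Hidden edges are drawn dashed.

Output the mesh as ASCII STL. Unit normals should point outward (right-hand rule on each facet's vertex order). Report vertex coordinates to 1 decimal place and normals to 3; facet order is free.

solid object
 facet normal -0.864 0.328 -0.383
  outer loop
   vertex 0.4 3.0 3.5
   vertex 1.4 1.9 0.3
   vertex 0.3 0.4 1.5
  endloop
 endfacet
 facet normal -0.773 0.485 -0.408
  outer loop
   vertex 0.4 3.0 3.5
   vertex 1.8 3.8 1.8
   vertex 1.4 1.9 0.3
  endloop
 endfacet
 facet normal -0.606 -0.470 0.642
  outer loop
   vertex 0.4 3.0 3.5
   vertex 0.3 0.4 1.5
   vertex 2.3 1.1 3.9
  endloop
 endfacet
 facet normal -0.564 -0.414 0.715
  outer loop
   vertex 0.4 3.0 3.5
   vertex 2.3 1.1 3.9
   vertex 1.4 2.5 4.0
  endloop
 endfacet
 facet normal 0.438 -0.037 0.898
  outer loop
   vertex 3.7 3.1 3.3
   vertex 2.3 1.1 3.9
   vertex 4.0 1.8 3.1
  endloop
 endfacet
 facet normal 0.265 0.102 0.959
  outer loop
   vertex 3.7 3.1 3.3
   vertex 1.4 2.5 4.0
   vertex 2.3 1.1 3.9
  endloop
 endfacet
 facet normal -0.002 0.905 0.425
  outer loop
   vertex 3.7 3.1 3.3
   vertex 1.8 3.8 1.8
   vertex 0.4 3.0 3.5
  endloop
 endfacet
 facet normal 0.020 0.726 0.687
  outer loop
   vertex 3.7 3.1 3.3
   vertex 0.4 3.0 3.5
   vertex 1.4 2.5 4.0
  endloop
 endfacet
 facet normal 0.334 -0.726 -0.601
  outer loop
   vertex 2.4 1.2 1.7
   vertex 0.3 0.4 1.5
   vertex 1.4 1.9 0.3
  endloop
 endfacet
 facet normal 0.358 -0.933 -0.026
  outer loop
   vertex 2.4 1.2 1.7
   vertex 2.3 1.1 3.9
   vertex 0.3 0.4 1.5
  endloop
 endfacet
 facet normal 0.370 -0.929 -0.025
  outer loop
   vertex 2.4 1.2 1.7
   vertex 4.0 1.8 3.1
   vertex 2.3 1.1 3.9
  endloop
 endfacet
 facet normal 0.472 0.483 -0.738
  outer loop
   vertex 3.9 1.9 1.9
   vertex 1.4 1.9 0.3
   vertex 1.8 3.8 1.8
  endloop
 endfacet
 facet normal 0.606 0.645 -0.466
  outer loop
   vertex 3.9 1.9 1.9
   vertex 1.8 3.8 1.8
   vertex 3.7 3.1 3.3
  endloop
 endfacet
 facet normal 0.970 0.233 -0.061
  outer loop
   vertex 3.9 1.9 1.9
   vertex 3.7 3.1 3.3
   vertex 4.0 1.8 3.1
  endloop
 endfacet
 facet normal 0.432 -0.895 -0.111
  outer loop
   vertex 3.9 1.9 1.9
   vertex 4.0 1.8 3.1
   vertex 2.4 1.2 1.7
  endloop
 endfacet
 facet normal 0.398 -0.675 -0.622
  outer loop
   vertex 3.9 1.9 1.9
   vertex 2.4 1.2 1.7
   vertex 1.4 1.9 0.3
  endloop
 endfacet
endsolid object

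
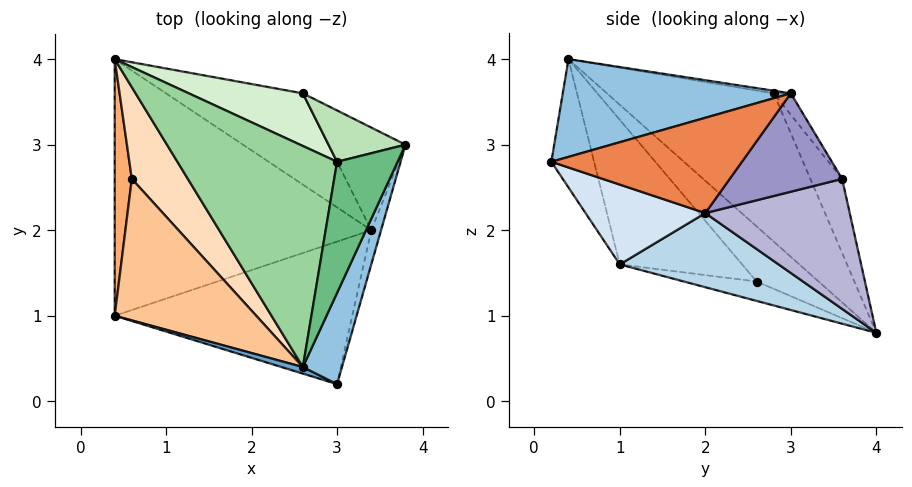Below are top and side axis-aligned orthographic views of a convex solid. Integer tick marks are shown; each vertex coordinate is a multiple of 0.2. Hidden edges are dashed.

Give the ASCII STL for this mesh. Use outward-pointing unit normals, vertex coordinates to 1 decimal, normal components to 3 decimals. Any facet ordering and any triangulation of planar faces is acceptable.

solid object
 facet normal -0.316 -0.947 0.053
  outer loop
   vertex 2.6 0.4 4.0
   vertex 0.4 1.0 1.6
   vertex 3.0 0.2 2.8
  endloop
 endfacet
 facet normal 0.870 -0.348 0.348
  outer loop
   vertex 2.6 0.4 4.0
   vertex 3.0 0.2 2.8
   vertex 3.8 3.0 3.6
  endloop
 endfacet
 facet normal 0.269 -0.248 -0.931
  outer loop
   vertex 3.4 2.0 2.2
   vertex 0.4 1.0 1.6
   vertex 0.4 4.0 0.8
  endloop
 endfacet
 facet normal 0.297 -0.361 -0.884
  outer loop
   vertex 3.4 2.0 2.2
   vertex 3.0 0.2 2.8
   vertex 0.4 1.0 1.6
  endloop
 endfacet
 facet normal 0.964 -0.247 -0.099
  outer loop
   vertex 3.4 2.0 2.2
   vertex 3.8 3.0 3.6
   vertex 3.0 0.2 2.8
  endloop
 endfacet
 facet normal -0.738 0.174 0.652
  outer loop
   vertex 0.6 2.6 1.4
   vertex 0.4 4.0 0.8
   vertex 0.4 1.0 1.6
  endloop
 endfacet
 facet normal -0.704 0.174 0.689
  outer loop
   vertex 0.6 2.6 1.4
   vertex 0.4 1.0 1.6
   vertex 2.6 0.4 4.0
  endloop
 endfacet
 facet normal -0.687 0.201 0.699
  outer loop
   vertex 0.6 2.6 1.4
   vertex 2.6 0.4 4.0
   vertex 0.4 4.0 0.8
  endloop
 endfacet
 facet normal -0.043 0.171 0.984
  outer loop
   vertex 3.0 2.8 3.6
   vertex 2.6 0.4 4.0
   vertex 3.8 3.0 3.6
  endloop
 endfacet
 facet normal -0.662 0.229 0.713
  outer loop
   vertex 3.0 2.8 3.6
   vertex 0.4 4.0 0.8
   vertex 2.6 0.4 4.0
  endloop
 endfacet
 facet normal -0.183 0.731 0.658
  outer loop
   vertex 2.6 3.6 2.6
   vertex 3.0 2.8 3.6
   vertex 3.8 3.0 3.6
  endloop
 endfacet
 facet normal -0.431 0.613 0.663
  outer loop
   vertex 2.6 3.6 2.6
   vertex 0.4 4.0 0.8
   vertex 3.0 2.8 3.6
  endloop
 endfacet
 facet normal 0.691 0.480 -0.541
  outer loop
   vertex 2.6 3.6 2.6
   vertex 3.8 3.0 3.6
   vertex 3.4 2.0 2.2
  endloop
 endfacet
 facet normal 0.610 0.465 -0.642
  outer loop
   vertex 2.6 3.6 2.6
   vertex 3.4 2.0 2.2
   vertex 0.4 4.0 0.8
  endloop
 endfacet
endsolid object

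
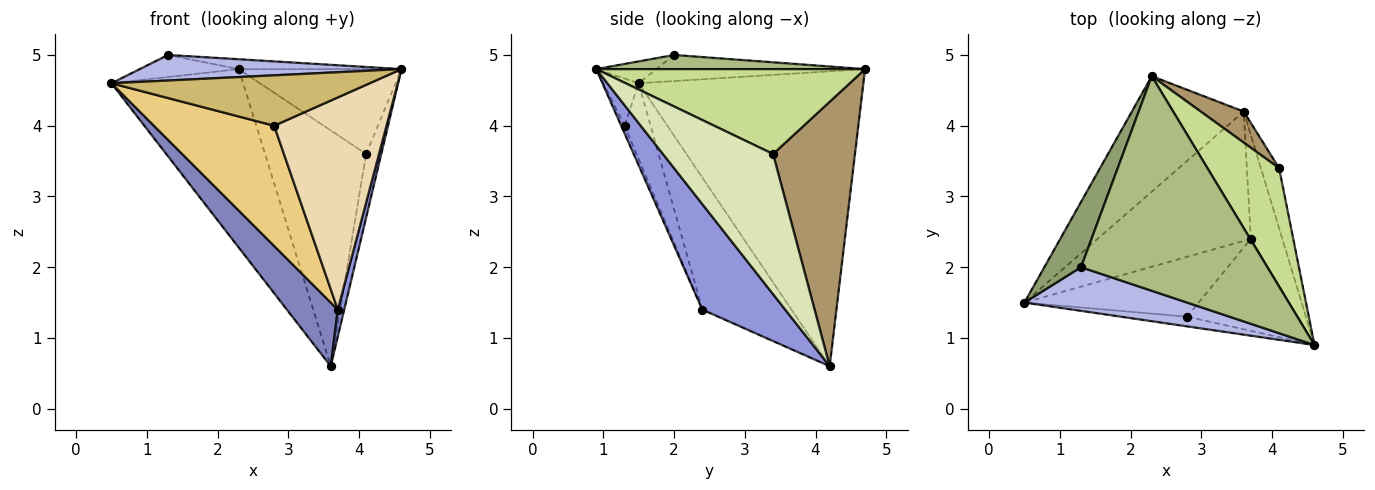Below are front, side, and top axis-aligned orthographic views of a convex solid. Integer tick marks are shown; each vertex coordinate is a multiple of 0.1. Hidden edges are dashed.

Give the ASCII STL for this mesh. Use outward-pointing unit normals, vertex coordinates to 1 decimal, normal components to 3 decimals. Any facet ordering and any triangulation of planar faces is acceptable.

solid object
 facet normal -0.820 0.481 -0.311
  outer loop
   vertex 3.6 4.2 0.6
   vertex 0.5 1.5 4.6
   vertex 2.3 4.7 4.8
  endloop
 endfacet
 facet normal -0.612 -0.349 -0.710
  outer loop
   vertex 3.7 2.4 1.4
   vertex 0.5 1.5 4.6
   vertex 3.6 4.2 0.6
  endloop
 endfacet
 facet normal 0.956 -0.074 -0.285
  outer loop
   vertex 3.7 2.4 1.4
   vertex 3.6 4.2 0.6
   vertex 4.6 0.9 4.8
  endloop
 endfacet
 facet normal -0.115 -0.502 0.857
  outer loop
   vertex 1.3 2.0 5.0
   vertex 0.5 1.5 4.6
   vertex 4.6 0.9 4.8
  endloop
 endfacet
 facet normal -0.559 0.265 0.786
  outer loop
   vertex 1.3 2.0 5.0
   vertex 2.3 4.7 4.8
   vertex 0.5 1.5 4.6
  endloop
 endfacet
 facet normal 0.076 0.046 0.996
  outer loop
   vertex 1.3 2.0 5.0
   vertex 4.6 0.9 4.8
   vertex 2.3 4.7 4.8
  endloop
 endfacet
 facet normal 0.694 0.420 0.586
  outer loop
   vertex 4.1 3.4 3.6
   vertex 2.3 4.7 4.8
   vertex 4.6 0.9 4.8
  endloop
 endfacet
 facet normal 0.983 0.135 -0.128
  outer loop
   vertex 4.1 3.4 3.6
   vertex 4.6 0.9 4.8
   vertex 3.6 4.2 0.6
  endloop
 endfacet
 facet normal 0.626 0.773 0.102
  outer loop
   vertex 4.1 3.4 3.6
   vertex 3.6 4.2 0.6
   vertex 2.3 4.7 4.8
  endloop
 endfacet
 facet normal -0.133 -0.973 -0.187
  outer loop
   vertex 2.8 1.3 4.0
   vertex 4.6 0.9 4.8
   vertex 0.5 1.5 4.6
  endloop
 endfacet
 facet normal -0.191 -0.879 -0.438
  outer loop
   vertex 2.8 1.3 4.0
   vertex 0.5 1.5 4.6
   vertex 3.7 2.4 1.4
  endloop
 endfacet
 facet normal -0.027 -0.917 -0.397
  outer loop
   vertex 2.8 1.3 4.0
   vertex 3.7 2.4 1.4
   vertex 4.6 0.9 4.8
  endloop
 endfacet
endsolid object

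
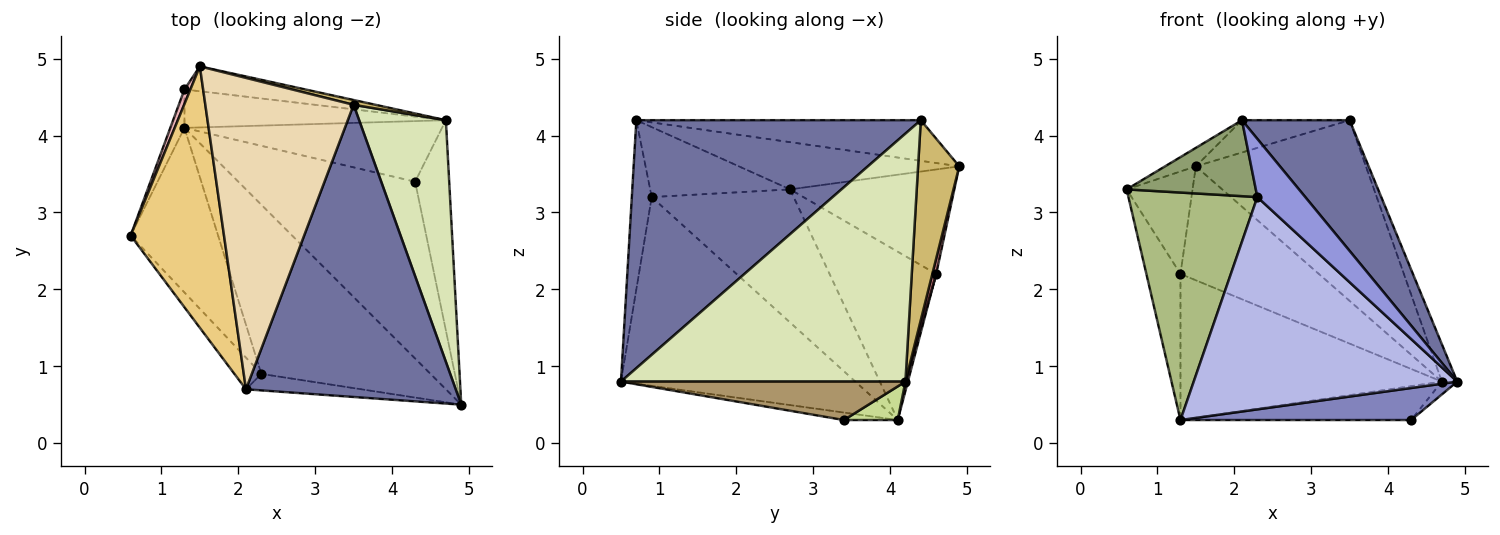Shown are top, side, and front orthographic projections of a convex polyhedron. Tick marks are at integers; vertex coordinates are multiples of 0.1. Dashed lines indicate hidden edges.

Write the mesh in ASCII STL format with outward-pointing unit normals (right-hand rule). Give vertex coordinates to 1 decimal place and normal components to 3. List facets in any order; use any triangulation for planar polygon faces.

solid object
 facet normal 0.734 -0.278 0.620
  outer loop
   vertex 2.1 0.7 4.2
   vertex 4.9 0.5 0.8
   vertex 3.5 4.4 4.2
  endloop
 endfacet
 facet normal -0.042 -0.178 -0.983
  outer loop
   vertex 1.3 4.1 0.3
   vertex 4.3 3.4 0.3
   vertex 4.9 0.5 0.8
  endloop
 endfacet
 facet normal -0.371 -0.894 -0.253
  outer loop
   vertex 2.3 0.9 3.2
   vertex 4.9 0.5 0.8
   vertex 2.1 0.7 4.2
  endloop
 endfacet
 facet normal -0.571 -0.642 -0.512
  outer loop
   vertex 2.3 0.9 3.2
   vertex 1.3 4.1 0.3
   vertex 4.9 0.5 0.8
  endloop
 endfacet
 facet normal -0.707 -0.653 -0.272
  outer loop
   vertex 2.3 0.9 3.2
   vertex 2.1 0.7 4.2
   vertex 0.6 2.7 3.3
  endloop
 endfacet
 facet normal -0.666 -0.604 -0.437
  outer loop
   vertex 2.3 0.9 3.2
   vertex 0.6 2.7 3.3
   vertex 1.3 4.1 0.3
  endloop
 endfacet
 facet normal 0.113 0.485 -0.867
  outer loop
   vertex 4.7 4.2 0.8
   vertex 4.3 3.4 0.3
   vertex 1.3 4.1 0.3
  endloop
 endfacet
 facet normal 0.943 0.051 0.330
  outer loop
   vertex 4.7 4.2 0.8
   vertex 3.5 4.4 4.2
   vertex 4.9 0.5 0.8
  endloop
 endfacet
 facet normal 0.748 0.040 -0.663
  outer loop
   vertex 4.7 4.2 0.8
   vertex 4.9 0.5 0.8
   vertex 4.3 3.4 0.3
  endloop
 endfacet
 facet normal 0.235 0.972 0.026
  outer loop
   vertex 1.5 4.9 3.6
   vertex 3.5 4.4 4.2
   vertex 4.7 4.2 0.8
  endloop
 endfacet
 facet normal -0.451 0.063 0.891
  outer loop
   vertex 1.5 4.9 3.6
   vertex 0.6 2.7 3.3
   vertex 2.1 0.7 4.2
  endloop
 endfacet
 facet normal -0.263 0.100 0.960
  outer loop
   vertex 1.5 4.9 3.6
   vertex 2.1 0.7 4.2
   vertex 3.5 4.4 4.2
  endloop
 endfacet
 facet normal 0.009 0.967 -0.254
  outer loop
   vertex 1.3 4.6 2.2
   vertex 4.7 4.2 0.8
   vertex 1.3 4.1 0.3
  endloop
 endfacet
 facet normal 0.027 0.977 -0.213
  outer loop
   vertex 1.3 4.6 2.2
   vertex 1.5 4.9 3.6
   vertex 4.7 4.2 0.8
  endloop
 endfacet
 facet normal -0.949 0.304 -0.080
  outer loop
   vertex 1.3 4.6 2.2
   vertex 1.3 4.1 0.3
   vertex 0.6 2.7 3.3
  endloop
 endfacet
 facet normal -0.927 0.372 0.053
  outer loop
   vertex 1.3 4.6 2.2
   vertex 0.6 2.7 3.3
   vertex 1.5 4.9 3.6
  endloop
 endfacet
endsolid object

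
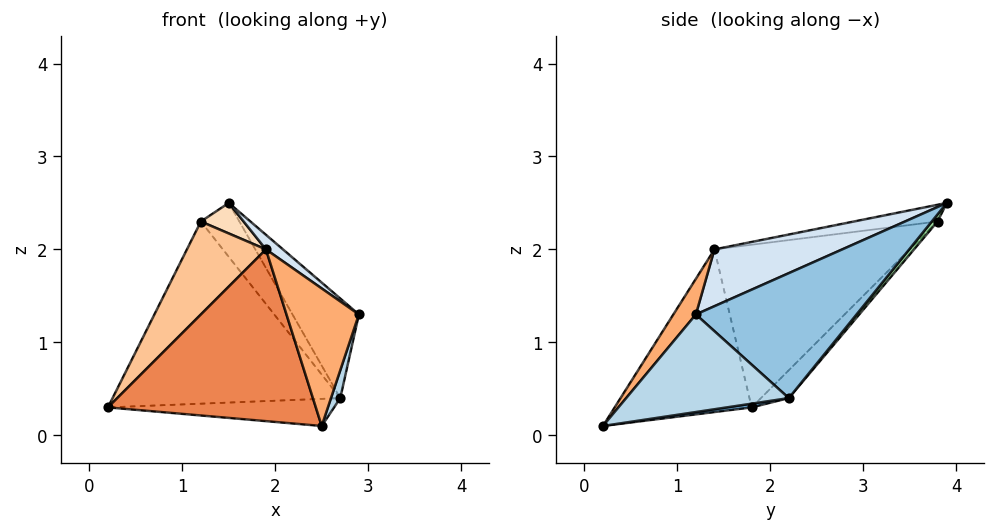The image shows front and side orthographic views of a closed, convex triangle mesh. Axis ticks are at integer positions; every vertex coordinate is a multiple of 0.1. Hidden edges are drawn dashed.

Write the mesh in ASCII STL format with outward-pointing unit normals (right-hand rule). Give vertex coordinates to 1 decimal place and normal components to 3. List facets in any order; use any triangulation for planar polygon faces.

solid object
 facet normal 0.016 0.147 -0.989
  outer loop
   vertex 2.7 2.2 0.4
   vertex 2.5 0.2 0.1
   vertex 0.2 1.8 0.3
  endloop
 endfacet
 facet normal 0.903 0.373 0.214
  outer loop
   vertex 2.7 2.2 0.4
   vertex 1.5 3.9 2.5
   vertex 2.9 1.2 1.3
  endloop
 endfacet
 facet normal 0.960 -0.055 -0.274
  outer loop
   vertex 2.7 2.2 0.4
   vertex 2.9 1.2 1.3
   vertex 2.5 0.2 0.1
  endloop
 endfacet
 facet normal 0.562 -0.075 0.824
  outer loop
   vertex 1.9 1.4 2.0
   vertex 2.9 1.2 1.3
   vertex 1.5 3.9 2.5
  endloop
 endfacet
 facet normal -0.519 -0.787 0.333
  outer loop
   vertex 1.9 1.4 2.0
   vertex 0.2 1.8 0.3
   vertex 2.5 0.2 0.1
  endloop
 endfacet
 facet normal 0.244 -0.783 0.572
  outer loop
   vertex 1.9 1.4 2.0
   vertex 2.5 0.2 0.1
   vertex 2.9 1.2 1.3
  endloop
 endfacet
 facet normal -0.710 -0.287 0.643
  outer loop
   vertex 1.2 3.8 2.3
   vertex 0.2 1.8 0.3
   vertex 1.9 1.4 2.0
  endloop
 endfacet
 facet normal -0.480 -0.245 0.842
  outer loop
   vertex 1.2 3.8 2.3
   vertex 1.9 1.4 2.0
   vertex 1.5 3.9 2.5
  endloop
 endfacet
 facet normal -0.089 0.726 -0.682
  outer loop
   vertex 1.2 3.8 2.3
   vertex 2.7 2.2 0.4
   vertex 0.2 1.8 0.3
  endloop
 endfacet
 facet normal 0.120 0.804 -0.582
  outer loop
   vertex 1.2 3.8 2.3
   vertex 1.5 3.9 2.5
   vertex 2.7 2.2 0.4
  endloop
 endfacet
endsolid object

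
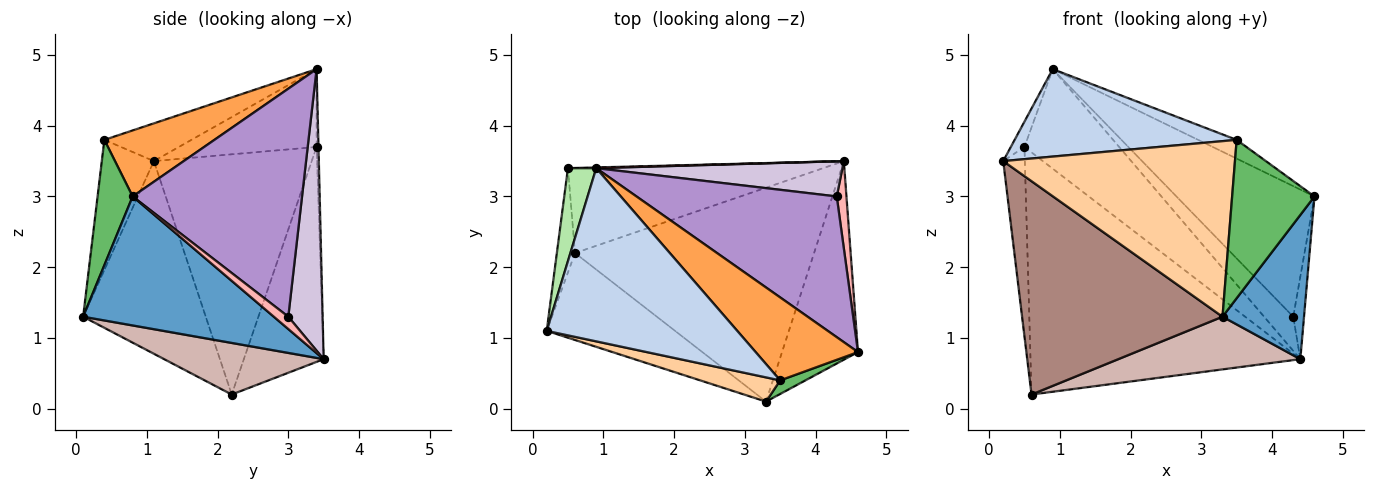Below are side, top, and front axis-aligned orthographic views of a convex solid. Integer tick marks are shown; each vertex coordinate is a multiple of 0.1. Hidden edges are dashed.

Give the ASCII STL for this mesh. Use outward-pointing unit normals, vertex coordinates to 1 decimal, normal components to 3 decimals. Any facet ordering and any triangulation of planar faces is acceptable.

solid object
 facet normal 0.809 -0.346 -0.476
  outer loop
   vertex 3.3 0.1 1.3
   vertex 4.4 3.5 0.7
   vertex 4.6 0.8 3.0
  endloop
 endfacet
 facet normal -0.174 -0.444 0.879
  outer loop
   vertex 3.5 0.4 3.8
   vertex 0.9 3.4 4.8
   vertex 0.2 1.1 3.5
  endloop
 endfacet
 facet normal 0.533 0.186 0.826
  outer loop
   vertex 3.5 0.4 3.8
   vertex 4.6 0.8 3.0
   vertex 0.9 3.4 4.8
  endloop
 endfacet
 facet normal -0.217 -0.967 0.133
  outer loop
   vertex 3.5 0.4 3.8
   vertex 0.2 1.1 3.5
   vertex 3.3 0.1 1.3
  endloop
 endfacet
 facet normal 0.391 -0.917 0.079
  outer loop
   vertex 3.5 0.4 3.8
   vertex 3.3 0.1 1.3
   vertex 4.6 0.8 3.0
  endloop
 endfacet
 facet normal -0.936 0.092 0.340
  outer loop
   vertex 0.5 3.4 3.7
   vertex 0.2 1.1 3.5
   vertex 0.9 3.4 4.8
  endloop
 endfacet
 facet normal -0.020 1.000 0.007
  outer loop
   vertex 0.5 3.4 3.7
   vertex 0.9 3.4 4.8
   vertex 4.4 3.5 0.7
  endloop
 endfacet
 facet normal 0.678 0.505 0.534
  outer loop
   vertex 4.3 3.0 1.3
   vertex 4.6 0.8 3.0
   vertex 4.4 3.5 0.7
  endloop
 endfacet
 facet normal 0.641 0.522 0.563
  outer loop
   vertex 4.3 3.0 1.3
   vertex 0.9 3.4 4.8
   vertex 4.6 0.8 3.0
  endloop
 endfacet
 facet normal 0.634 0.539 0.555
  outer loop
   vertex 4.3 3.0 1.3
   vertex 4.4 3.5 0.7
   vertex 0.9 3.4 4.8
  endloop
 endfacet
 facet normal -0.493 -0.806 -0.328
  outer loop
   vertex 0.6 2.2 0.2
   vertex 3.3 0.1 1.3
   vertex 0.2 1.1 3.5
  endloop
 endfacet
 facet normal 0.205 -0.234 -0.950
  outer loop
   vertex 0.6 2.2 0.2
   vertex 4.4 3.5 0.7
   vertex 3.3 0.1 1.3
  endloop
 endfacet
 facet normal -0.988 0.135 -0.075
  outer loop
   vertex 0.6 2.2 0.2
   vertex 0.2 1.1 3.5
   vertex 0.5 3.4 3.7
  endloop
 endfacet
 facet normal -0.269 0.909 -0.319
  outer loop
   vertex 0.6 2.2 0.2
   vertex 0.5 3.4 3.7
   vertex 4.4 3.5 0.7
  endloop
 endfacet
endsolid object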